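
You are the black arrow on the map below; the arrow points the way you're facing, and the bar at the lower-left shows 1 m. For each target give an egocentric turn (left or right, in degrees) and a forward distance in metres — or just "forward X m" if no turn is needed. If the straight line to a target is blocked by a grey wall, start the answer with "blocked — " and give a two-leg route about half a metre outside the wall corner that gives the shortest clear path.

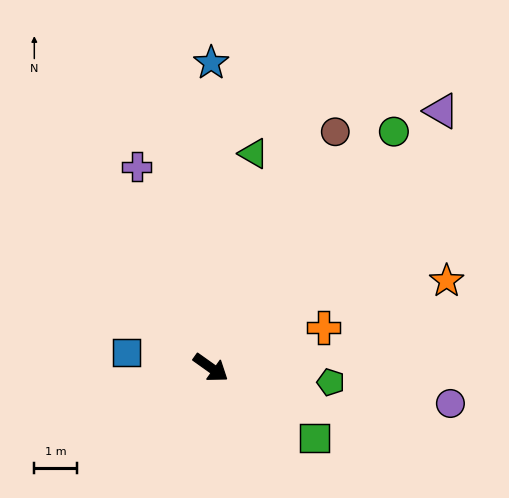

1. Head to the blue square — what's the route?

turn right 155°, forward 2.0 m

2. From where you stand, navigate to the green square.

forward 3.0 m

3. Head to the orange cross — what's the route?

turn left 55°, forward 2.8 m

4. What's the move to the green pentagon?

turn left 28°, forward 2.9 m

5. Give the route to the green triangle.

turn left 114°, forward 5.2 m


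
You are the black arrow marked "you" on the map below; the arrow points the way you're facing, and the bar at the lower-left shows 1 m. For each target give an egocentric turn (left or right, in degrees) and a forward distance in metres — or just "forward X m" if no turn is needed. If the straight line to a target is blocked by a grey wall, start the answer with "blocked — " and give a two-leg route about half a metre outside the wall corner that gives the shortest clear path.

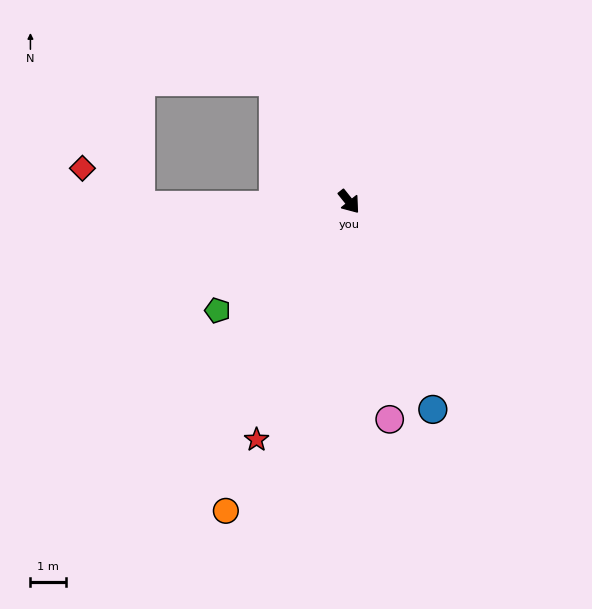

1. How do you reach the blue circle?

turn right 17°, forward 6.3 m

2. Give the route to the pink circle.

turn right 28°, forward 6.2 m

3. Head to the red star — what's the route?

turn right 60°, forward 7.2 m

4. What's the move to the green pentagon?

turn right 89°, forward 4.8 m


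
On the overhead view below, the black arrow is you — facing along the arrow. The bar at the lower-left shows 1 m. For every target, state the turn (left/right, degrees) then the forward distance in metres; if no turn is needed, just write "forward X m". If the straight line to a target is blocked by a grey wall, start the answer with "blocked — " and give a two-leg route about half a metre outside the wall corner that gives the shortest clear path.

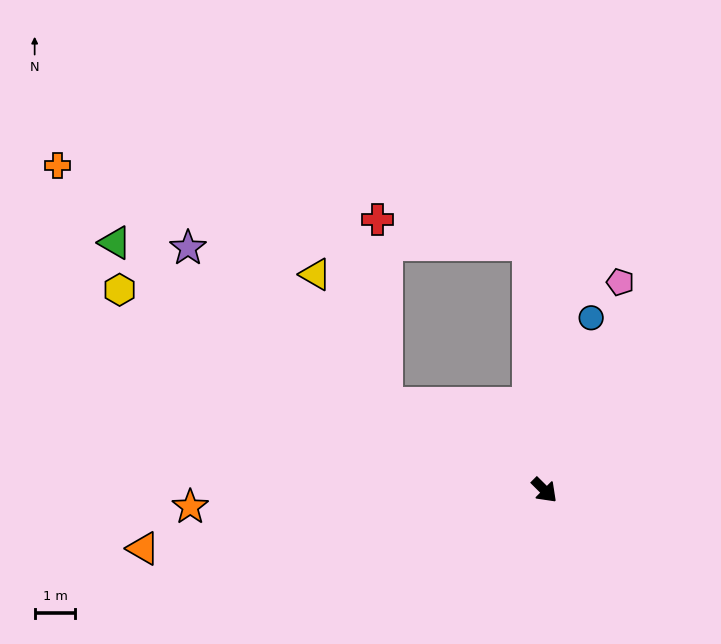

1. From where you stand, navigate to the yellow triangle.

blocked — turn right 164°, forward 4.4 m, then turn right 33°, forward 3.7 m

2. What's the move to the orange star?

turn right 132°, forward 8.7 m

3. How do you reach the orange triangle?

turn right 127°, forward 10.0 m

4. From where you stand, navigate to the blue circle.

turn left 120°, forward 4.4 m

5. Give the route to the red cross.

blocked — turn right 164°, forward 4.4 m, then turn right 58°, forward 4.6 m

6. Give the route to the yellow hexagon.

turn right 160°, forward 11.6 m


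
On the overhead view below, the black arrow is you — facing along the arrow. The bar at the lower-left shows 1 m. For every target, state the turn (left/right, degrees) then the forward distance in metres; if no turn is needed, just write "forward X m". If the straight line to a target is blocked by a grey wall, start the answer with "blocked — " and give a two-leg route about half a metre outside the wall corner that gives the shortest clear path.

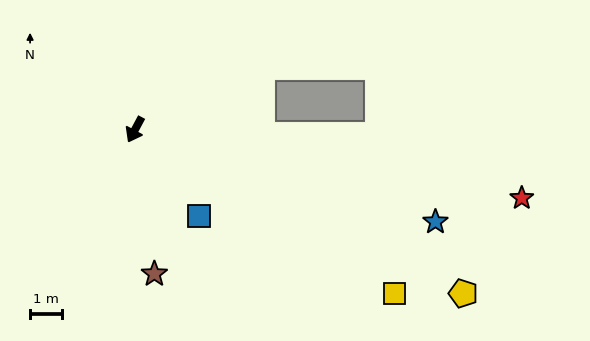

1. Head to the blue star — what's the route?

turn left 101°, forward 9.7 m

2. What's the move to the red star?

turn left 108°, forward 12.2 m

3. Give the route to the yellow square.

turn left 86°, forward 9.5 m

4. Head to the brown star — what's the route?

turn left 36°, forward 4.5 m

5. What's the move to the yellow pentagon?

turn left 92°, forward 11.4 m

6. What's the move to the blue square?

turn left 65°, forward 3.4 m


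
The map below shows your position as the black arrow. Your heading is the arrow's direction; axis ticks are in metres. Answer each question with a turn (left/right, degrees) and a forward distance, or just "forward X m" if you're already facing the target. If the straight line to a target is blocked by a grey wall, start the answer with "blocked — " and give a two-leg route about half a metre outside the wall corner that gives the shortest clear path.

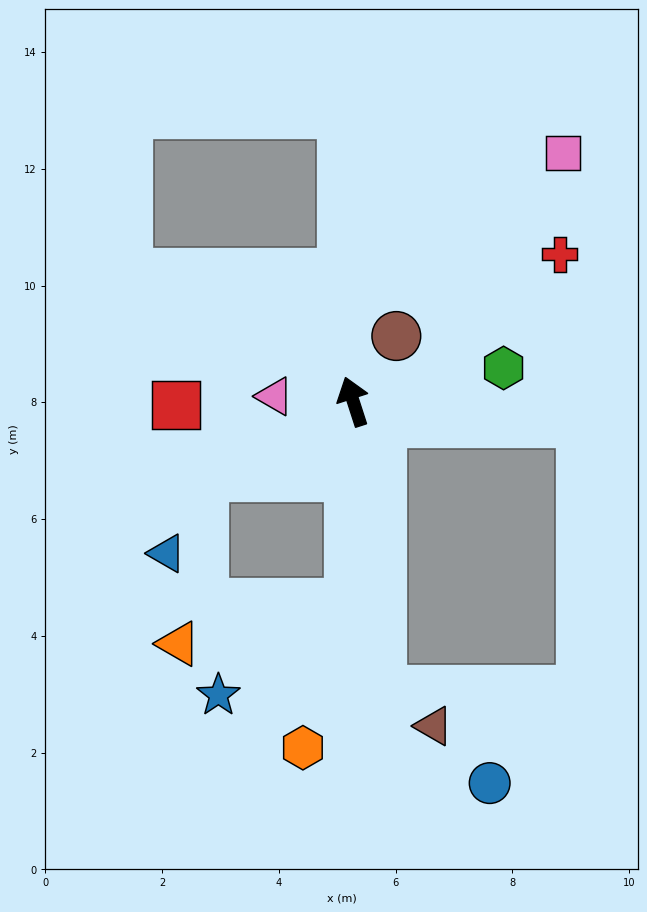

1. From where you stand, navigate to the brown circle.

turn right 51°, forward 1.3 m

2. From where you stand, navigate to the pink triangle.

turn left 68°, forward 1.4 m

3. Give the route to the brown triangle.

blocked — turn left 168°, forward 5.0 m, then turn left 49°, forward 1.1 m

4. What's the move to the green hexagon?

turn right 95°, forward 2.6 m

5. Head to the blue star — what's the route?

blocked — turn left 161°, forward 3.4 m, then turn right 54°, forward 2.7 m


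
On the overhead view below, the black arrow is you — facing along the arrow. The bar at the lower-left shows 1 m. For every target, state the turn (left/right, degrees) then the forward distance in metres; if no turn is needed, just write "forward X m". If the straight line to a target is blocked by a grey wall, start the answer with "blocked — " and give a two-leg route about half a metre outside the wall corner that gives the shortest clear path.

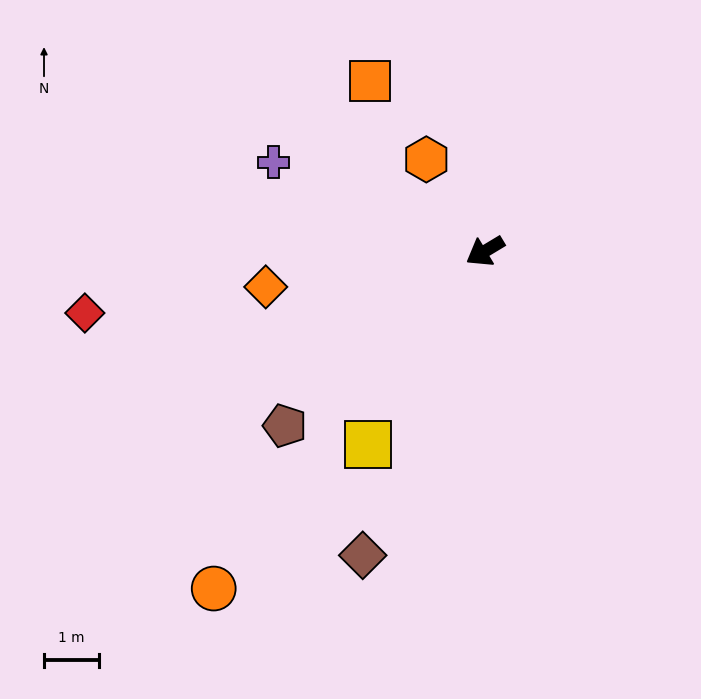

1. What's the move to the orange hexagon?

turn right 88°, forward 2.0 m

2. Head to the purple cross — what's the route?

turn right 54°, forward 4.2 m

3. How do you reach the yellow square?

turn left 28°, forward 4.1 m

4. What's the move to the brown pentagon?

turn left 10°, forward 4.8 m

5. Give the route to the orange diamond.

turn right 22°, forward 4.0 m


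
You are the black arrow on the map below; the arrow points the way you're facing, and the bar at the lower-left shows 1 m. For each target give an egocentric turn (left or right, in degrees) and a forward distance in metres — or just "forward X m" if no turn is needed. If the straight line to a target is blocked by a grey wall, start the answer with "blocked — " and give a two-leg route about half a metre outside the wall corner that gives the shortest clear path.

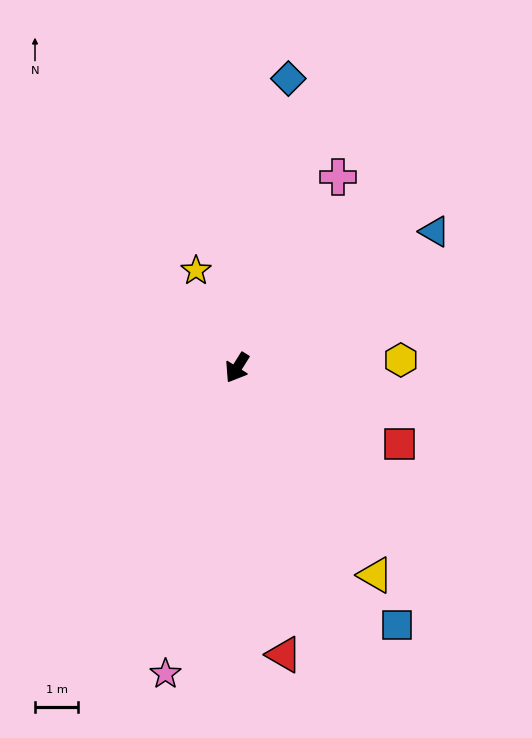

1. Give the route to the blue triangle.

turn left 157°, forward 5.6 m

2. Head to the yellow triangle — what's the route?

turn left 66°, forward 5.8 m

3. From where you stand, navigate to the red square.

turn left 97°, forward 4.2 m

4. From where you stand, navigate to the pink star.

turn left 19°, forward 7.3 m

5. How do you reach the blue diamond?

turn right 158°, forward 6.8 m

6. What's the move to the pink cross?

turn right 176°, forward 5.0 m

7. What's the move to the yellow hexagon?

turn left 125°, forward 3.8 m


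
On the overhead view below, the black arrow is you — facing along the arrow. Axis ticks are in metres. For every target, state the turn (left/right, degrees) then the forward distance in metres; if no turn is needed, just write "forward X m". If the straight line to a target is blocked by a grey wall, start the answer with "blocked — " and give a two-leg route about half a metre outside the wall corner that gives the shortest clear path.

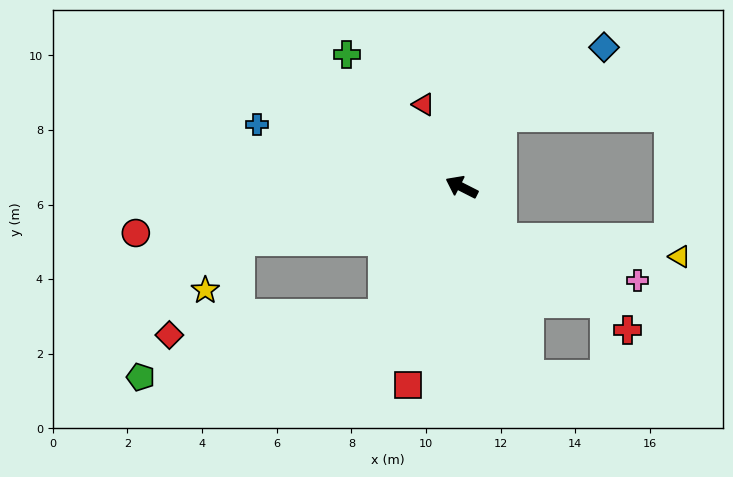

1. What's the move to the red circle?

turn left 35°, forward 8.8 m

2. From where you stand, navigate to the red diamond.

blocked — turn left 86°, forward 4.0 m, then turn right 54°, forward 5.8 m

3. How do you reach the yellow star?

blocked — turn left 40°, forward 6.1 m, then turn left 43°, forward 1.6 m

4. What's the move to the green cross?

turn right 22°, forward 4.7 m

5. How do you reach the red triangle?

turn right 38°, forward 2.4 m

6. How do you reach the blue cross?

turn left 10°, forward 5.7 m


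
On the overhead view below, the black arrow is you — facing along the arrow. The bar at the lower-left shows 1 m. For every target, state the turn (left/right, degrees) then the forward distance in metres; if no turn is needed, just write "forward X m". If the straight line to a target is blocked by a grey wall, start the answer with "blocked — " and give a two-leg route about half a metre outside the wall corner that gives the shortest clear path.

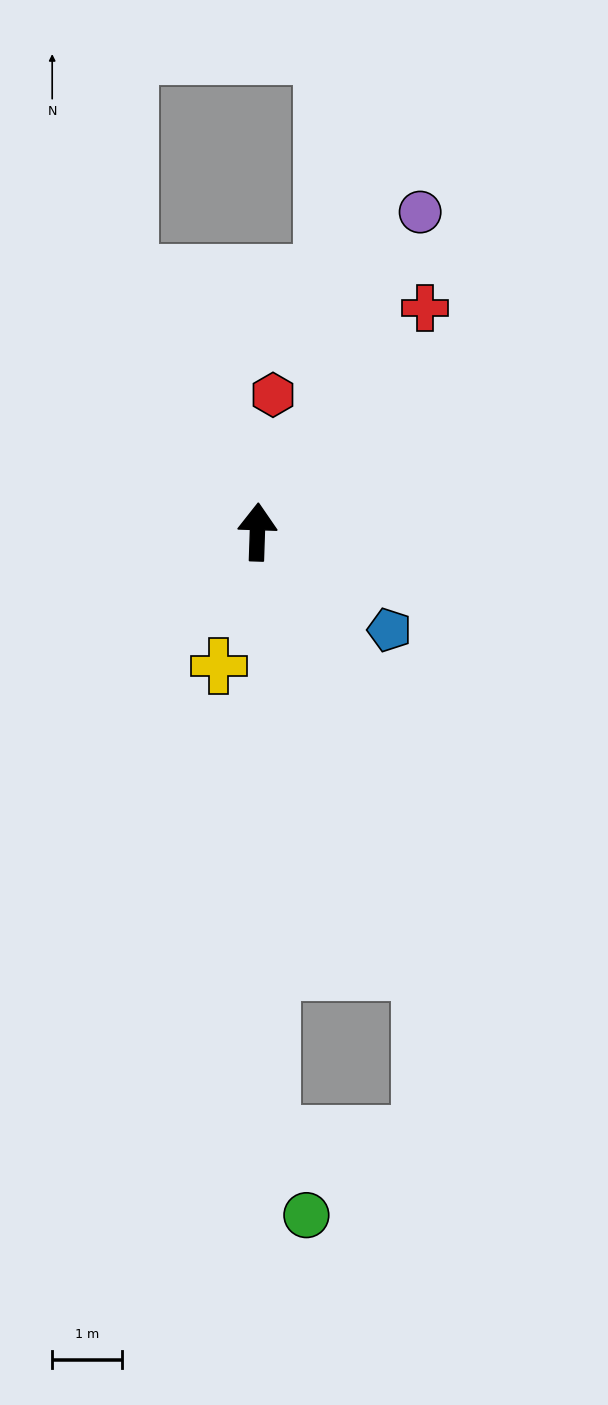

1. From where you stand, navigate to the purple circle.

turn right 25°, forward 5.1 m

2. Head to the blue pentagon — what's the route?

turn right 125°, forward 2.3 m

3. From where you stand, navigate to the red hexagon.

turn right 5°, forward 2.0 m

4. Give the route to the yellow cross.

turn left 166°, forward 2.0 m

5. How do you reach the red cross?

turn right 35°, forward 4.0 m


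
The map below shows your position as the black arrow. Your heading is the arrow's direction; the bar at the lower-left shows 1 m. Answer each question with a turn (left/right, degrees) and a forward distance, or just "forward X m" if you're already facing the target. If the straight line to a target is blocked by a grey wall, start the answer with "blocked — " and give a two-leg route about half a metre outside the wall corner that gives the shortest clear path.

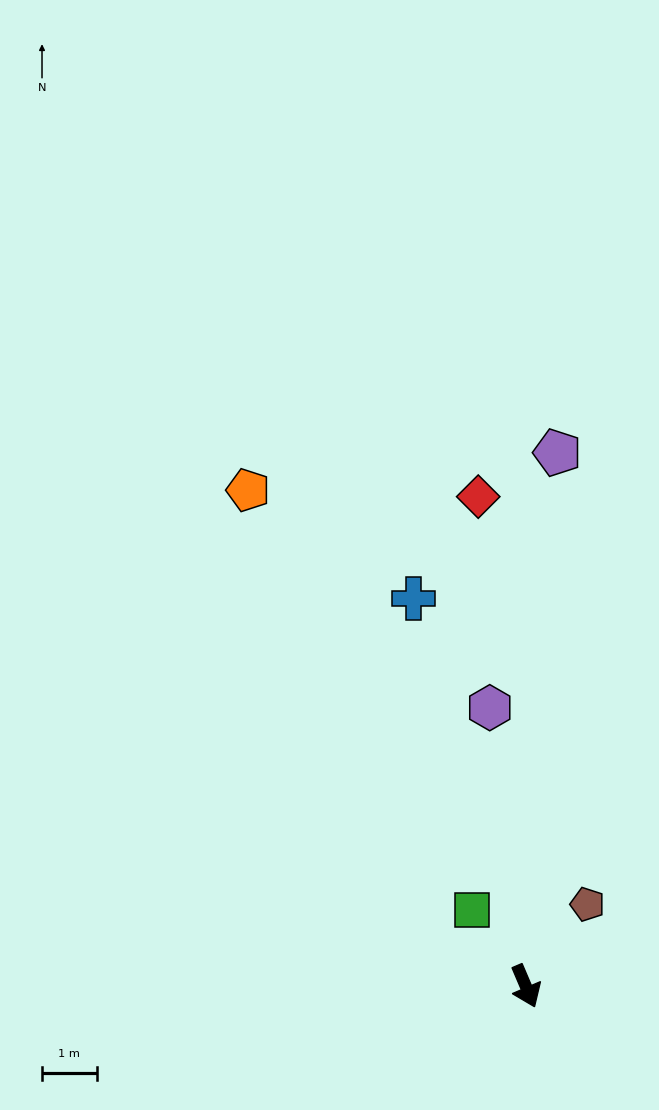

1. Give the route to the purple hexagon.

turn left 164°, forward 5.1 m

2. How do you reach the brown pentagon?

turn left 120°, forward 1.9 m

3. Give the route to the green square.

turn right 168°, forward 1.7 m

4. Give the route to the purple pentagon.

turn left 154°, forward 9.8 m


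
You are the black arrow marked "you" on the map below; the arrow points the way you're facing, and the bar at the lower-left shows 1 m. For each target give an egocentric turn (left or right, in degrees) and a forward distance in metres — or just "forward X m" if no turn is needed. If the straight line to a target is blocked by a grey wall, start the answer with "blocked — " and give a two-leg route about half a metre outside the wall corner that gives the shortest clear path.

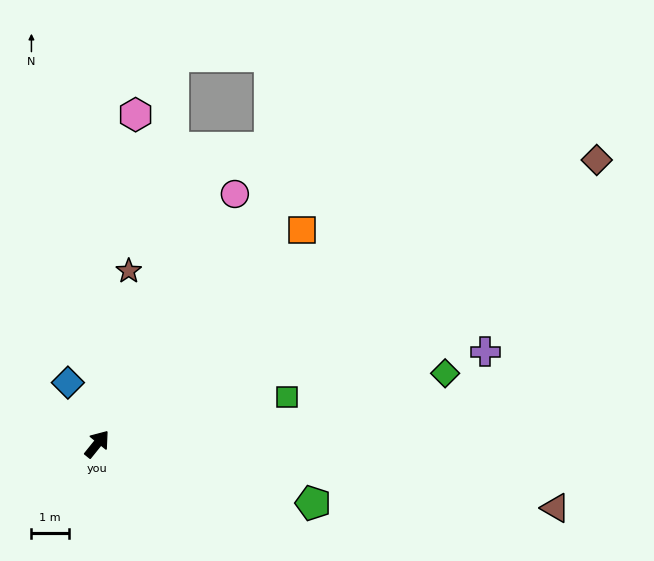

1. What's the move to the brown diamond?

turn right 22°, forward 15.4 m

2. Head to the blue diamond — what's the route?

turn left 64°, forward 1.8 m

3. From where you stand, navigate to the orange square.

turn right 5°, forward 7.9 m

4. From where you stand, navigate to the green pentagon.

turn right 66°, forward 6.0 m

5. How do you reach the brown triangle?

turn right 59°, forward 12.4 m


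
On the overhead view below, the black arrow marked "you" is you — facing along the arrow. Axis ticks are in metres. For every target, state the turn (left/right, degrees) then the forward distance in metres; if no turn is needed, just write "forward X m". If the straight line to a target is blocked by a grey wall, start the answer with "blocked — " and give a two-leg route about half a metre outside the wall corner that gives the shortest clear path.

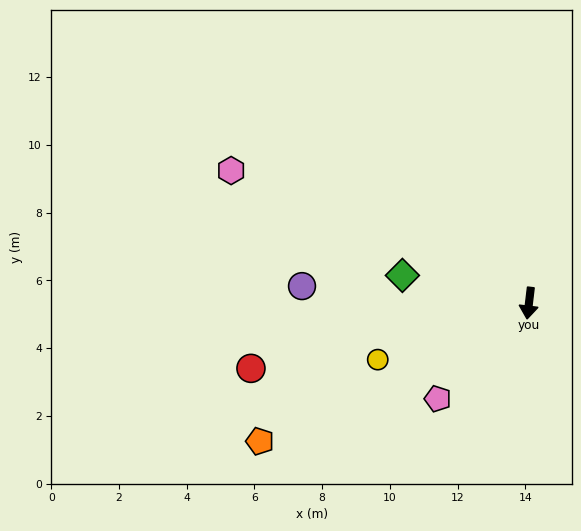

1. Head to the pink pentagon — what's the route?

turn right 37°, forward 3.9 m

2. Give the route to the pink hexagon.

turn right 107°, forward 9.6 m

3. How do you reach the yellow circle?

turn right 63°, forward 4.8 m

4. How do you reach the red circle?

turn right 70°, forward 8.4 m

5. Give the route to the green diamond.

turn right 96°, forward 3.8 m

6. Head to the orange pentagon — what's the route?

turn right 56°, forward 8.9 m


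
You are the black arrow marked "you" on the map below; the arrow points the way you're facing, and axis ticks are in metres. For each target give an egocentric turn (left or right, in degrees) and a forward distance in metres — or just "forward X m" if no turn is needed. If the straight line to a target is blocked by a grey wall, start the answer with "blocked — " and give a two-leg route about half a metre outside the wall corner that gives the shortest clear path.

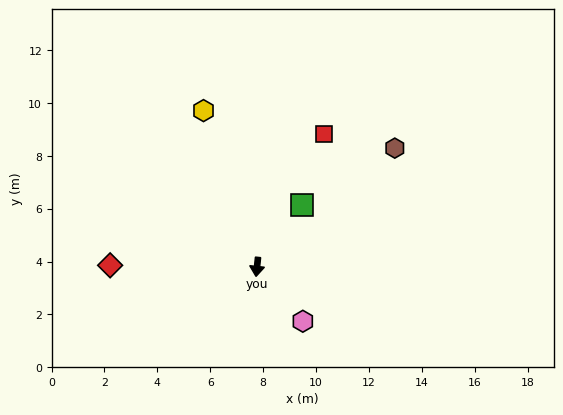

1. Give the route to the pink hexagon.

turn left 46°, forward 2.7 m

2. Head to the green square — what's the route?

turn left 150°, forward 2.9 m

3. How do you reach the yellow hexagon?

turn right 155°, forward 6.2 m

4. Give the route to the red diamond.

turn right 85°, forward 5.6 m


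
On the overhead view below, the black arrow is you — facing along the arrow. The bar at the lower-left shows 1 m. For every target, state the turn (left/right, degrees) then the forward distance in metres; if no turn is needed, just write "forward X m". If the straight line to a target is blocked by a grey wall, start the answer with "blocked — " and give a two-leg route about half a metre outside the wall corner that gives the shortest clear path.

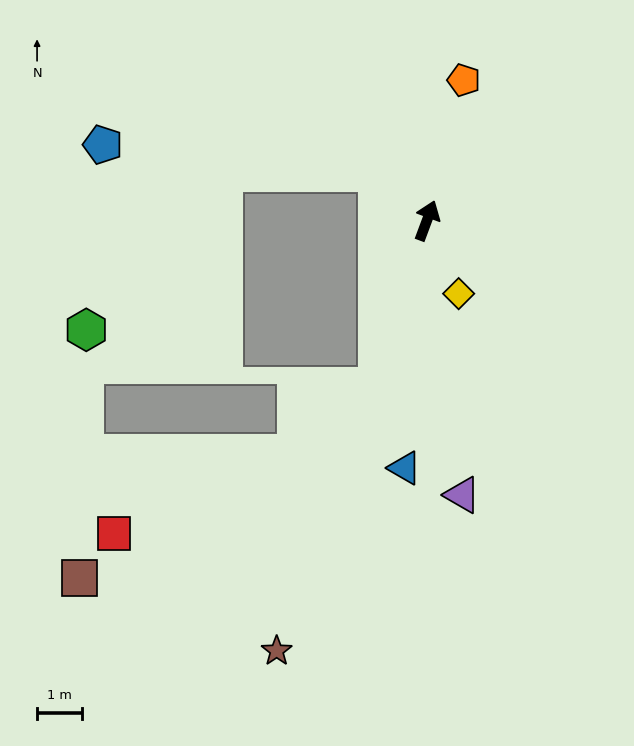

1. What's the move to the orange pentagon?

turn left 6°, forward 3.2 m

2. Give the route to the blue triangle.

turn right 165°, forward 5.6 m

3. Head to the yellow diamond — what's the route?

turn right 136°, forward 1.8 m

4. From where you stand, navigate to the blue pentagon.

blocked — turn left 67°, forward 1.5 m, then turn left 38°, forward 6.2 m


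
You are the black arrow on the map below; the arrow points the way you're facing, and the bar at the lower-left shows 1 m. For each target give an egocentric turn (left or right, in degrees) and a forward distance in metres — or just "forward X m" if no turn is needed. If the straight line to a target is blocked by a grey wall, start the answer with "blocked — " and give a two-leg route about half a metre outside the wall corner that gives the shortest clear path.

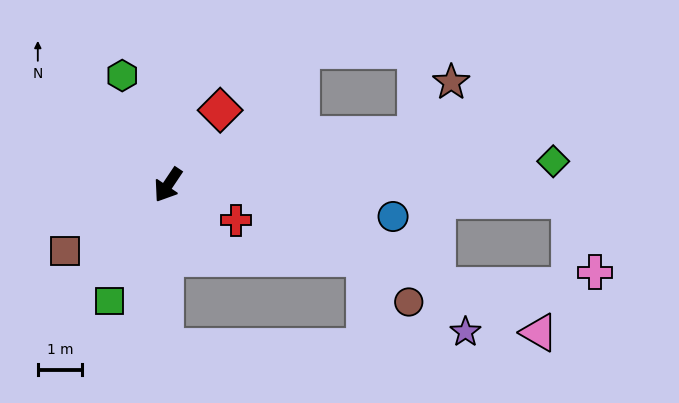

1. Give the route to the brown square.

turn right 23°, forward 2.7 m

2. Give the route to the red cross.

turn left 96°, forward 1.7 m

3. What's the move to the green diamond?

turn left 127°, forward 8.6 m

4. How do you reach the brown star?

blocked — turn left 135°, forward 5.7 m, then turn left 45°, forward 1.4 m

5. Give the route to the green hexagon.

turn right 123°, forward 2.7 m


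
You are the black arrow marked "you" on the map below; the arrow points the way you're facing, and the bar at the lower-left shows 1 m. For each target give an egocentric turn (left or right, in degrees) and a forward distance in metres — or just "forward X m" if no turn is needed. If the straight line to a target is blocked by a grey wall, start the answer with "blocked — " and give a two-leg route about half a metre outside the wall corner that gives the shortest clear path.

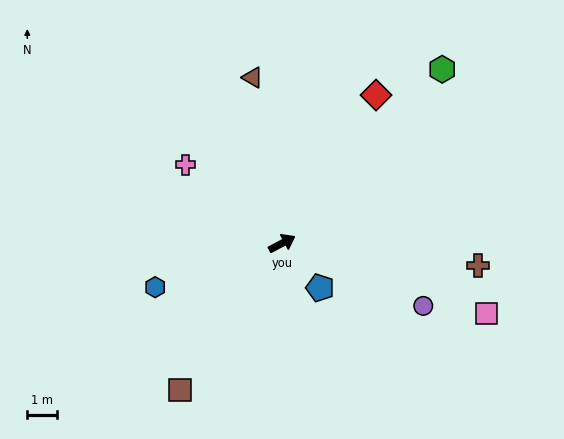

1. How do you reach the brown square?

turn right 153°, forward 5.9 m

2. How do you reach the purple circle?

turn right 52°, forward 5.1 m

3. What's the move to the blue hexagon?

turn left 171°, forward 4.5 m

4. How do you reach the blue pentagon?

turn right 78°, forward 1.9 m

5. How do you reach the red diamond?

turn left 30°, forward 5.8 m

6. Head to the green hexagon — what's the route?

turn left 19°, forward 7.8 m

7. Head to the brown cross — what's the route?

turn right 34°, forward 6.5 m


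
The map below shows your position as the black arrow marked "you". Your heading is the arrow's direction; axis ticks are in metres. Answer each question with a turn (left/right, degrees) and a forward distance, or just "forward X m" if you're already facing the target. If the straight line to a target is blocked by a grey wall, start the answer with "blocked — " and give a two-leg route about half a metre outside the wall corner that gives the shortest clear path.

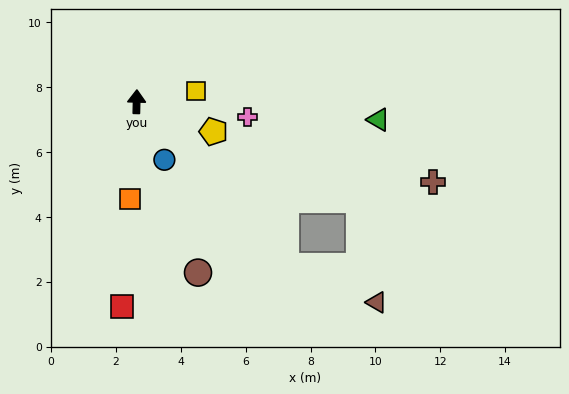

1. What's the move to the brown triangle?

blocked — turn right 137°, forward 6.9 m, then turn left 27°, forward 3.0 m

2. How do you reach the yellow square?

turn right 78°, forward 1.9 m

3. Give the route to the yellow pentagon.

turn right 110°, forward 2.5 m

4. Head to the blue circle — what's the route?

turn right 153°, forward 2.0 m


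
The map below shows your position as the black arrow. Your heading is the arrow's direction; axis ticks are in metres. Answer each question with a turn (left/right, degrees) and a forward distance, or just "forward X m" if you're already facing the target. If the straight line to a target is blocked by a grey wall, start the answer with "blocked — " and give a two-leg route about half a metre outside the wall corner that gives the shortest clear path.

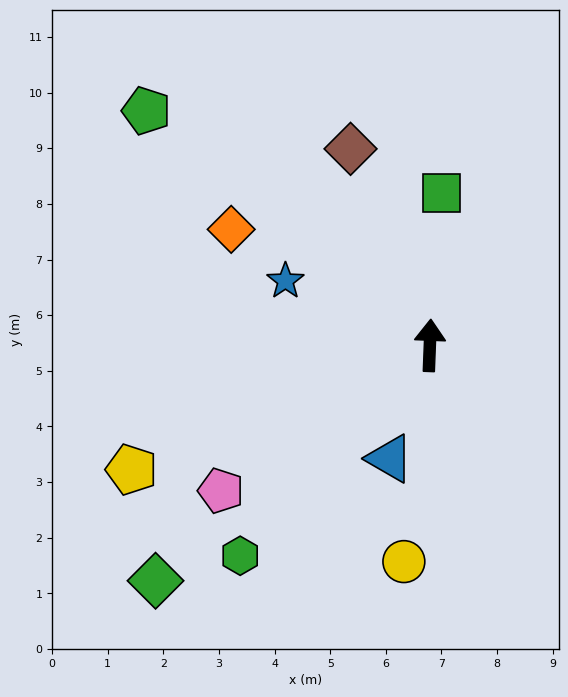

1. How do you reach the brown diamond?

turn left 24°, forward 3.8 m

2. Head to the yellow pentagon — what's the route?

turn left 115°, forward 5.8 m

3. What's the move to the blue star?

turn left 68°, forward 2.8 m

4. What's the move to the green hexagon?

turn left 140°, forward 5.1 m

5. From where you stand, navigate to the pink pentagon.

turn left 127°, forward 4.6 m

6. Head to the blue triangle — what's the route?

turn left 163°, forward 2.2 m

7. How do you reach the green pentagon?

turn left 53°, forward 6.6 m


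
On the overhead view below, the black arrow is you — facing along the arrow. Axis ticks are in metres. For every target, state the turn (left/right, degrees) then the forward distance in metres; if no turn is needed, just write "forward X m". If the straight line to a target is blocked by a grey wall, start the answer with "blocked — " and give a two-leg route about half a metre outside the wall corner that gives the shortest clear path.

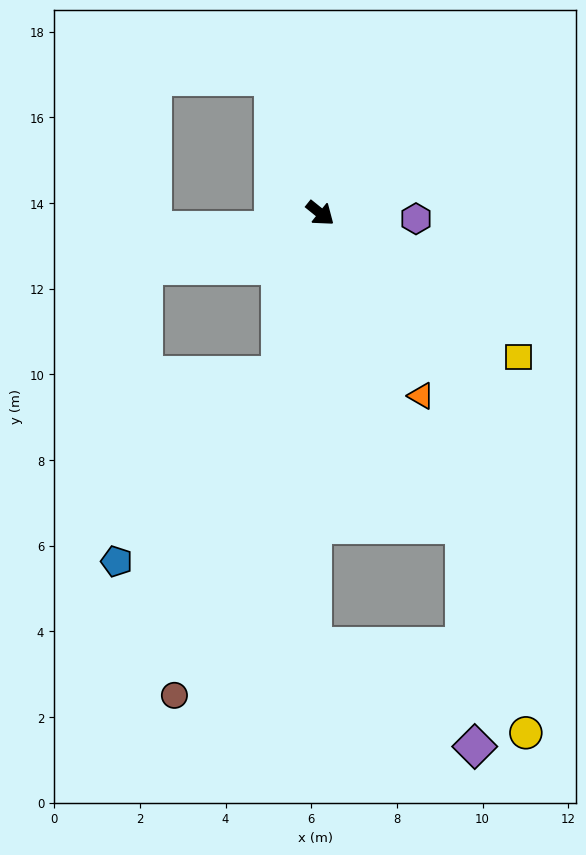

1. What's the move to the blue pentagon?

blocked — turn right 65°, forward 3.9 m, then turn right 27°, forward 5.8 m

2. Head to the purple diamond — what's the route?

blocked — turn right 52°, forward 10.1 m, then turn left 59°, forward 4.5 m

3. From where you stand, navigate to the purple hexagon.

turn left 36°, forward 2.2 m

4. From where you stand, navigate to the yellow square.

turn left 3°, forward 5.7 m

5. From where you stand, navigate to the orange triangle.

turn right 22°, forward 4.9 m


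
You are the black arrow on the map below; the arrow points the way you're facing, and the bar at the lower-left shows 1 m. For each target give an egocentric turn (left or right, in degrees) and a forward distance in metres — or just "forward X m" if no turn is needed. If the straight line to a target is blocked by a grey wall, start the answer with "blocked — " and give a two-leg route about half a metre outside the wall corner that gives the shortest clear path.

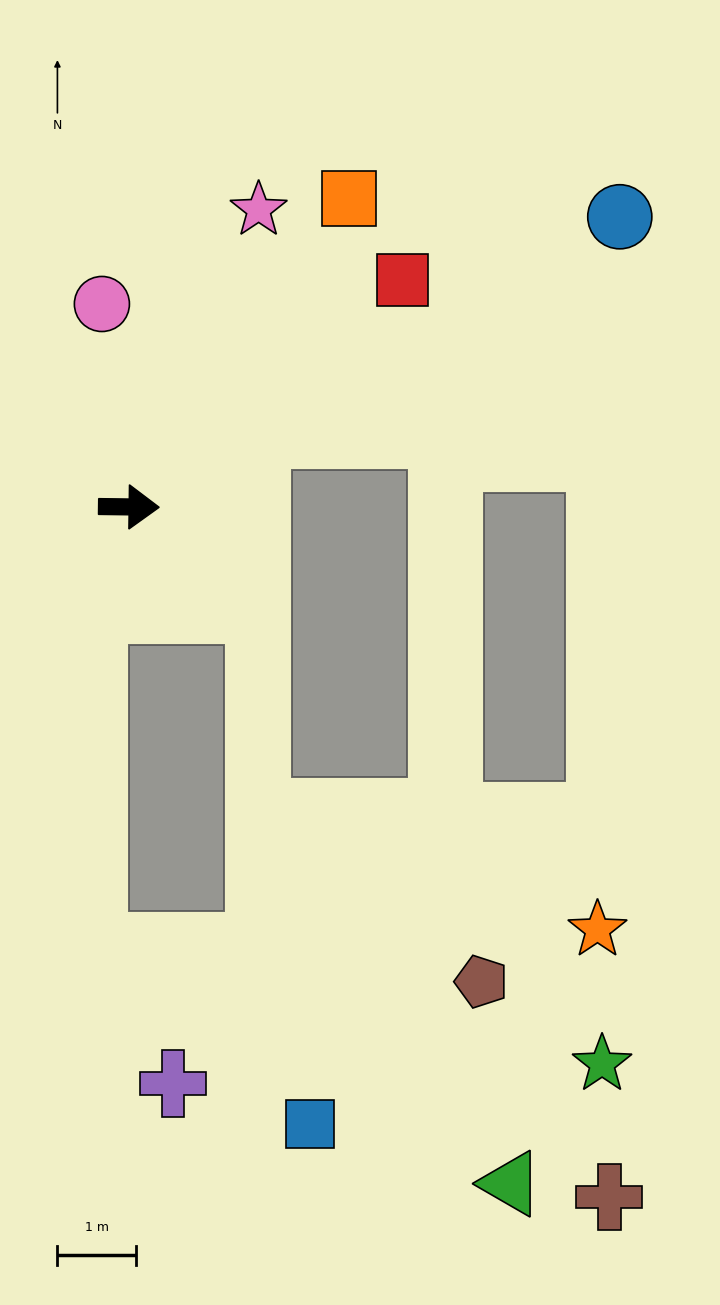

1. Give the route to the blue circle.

turn left 31°, forward 7.2 m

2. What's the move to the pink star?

turn left 67°, forward 4.1 m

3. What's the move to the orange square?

turn left 55°, forward 4.8 m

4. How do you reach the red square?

turn left 40°, forward 4.5 m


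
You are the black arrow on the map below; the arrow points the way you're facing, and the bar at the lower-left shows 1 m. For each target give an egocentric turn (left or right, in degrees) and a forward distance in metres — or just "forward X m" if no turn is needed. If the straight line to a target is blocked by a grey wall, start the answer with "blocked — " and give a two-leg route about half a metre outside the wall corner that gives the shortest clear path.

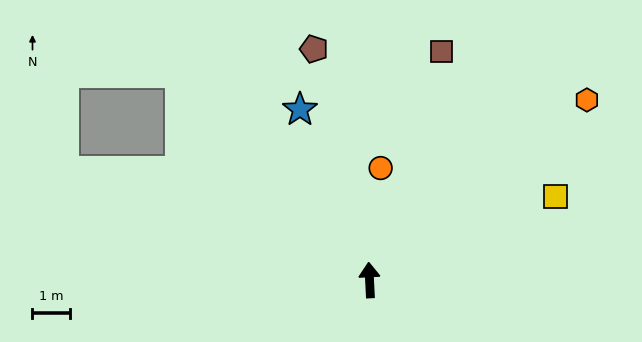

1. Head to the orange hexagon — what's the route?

turn right 53°, forward 7.6 m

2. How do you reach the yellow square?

turn right 69°, forward 5.5 m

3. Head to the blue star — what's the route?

turn left 19°, forward 5.0 m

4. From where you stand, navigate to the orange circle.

turn right 9°, forward 3.0 m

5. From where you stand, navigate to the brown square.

turn right 20°, forward 6.5 m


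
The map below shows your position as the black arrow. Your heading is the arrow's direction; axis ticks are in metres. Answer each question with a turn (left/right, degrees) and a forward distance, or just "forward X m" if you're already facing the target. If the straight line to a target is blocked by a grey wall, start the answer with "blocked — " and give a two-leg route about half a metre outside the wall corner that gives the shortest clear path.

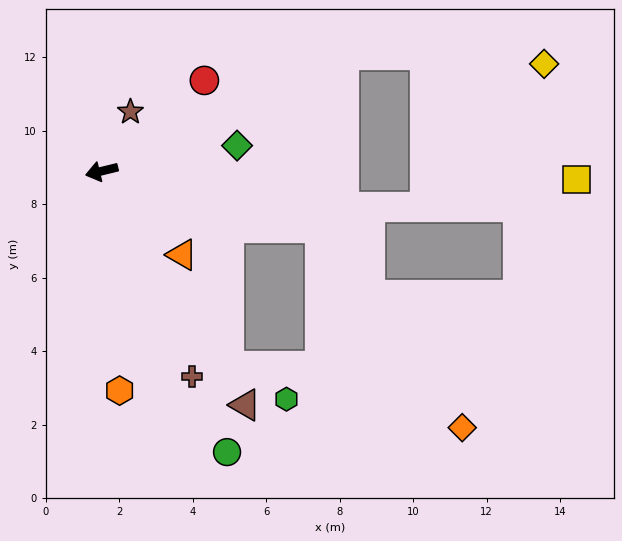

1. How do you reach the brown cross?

turn left 100°, forward 6.1 m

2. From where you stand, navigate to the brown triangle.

turn left 108°, forward 7.5 m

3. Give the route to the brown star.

turn right 130°, forward 1.8 m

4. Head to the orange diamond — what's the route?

blocked — turn left 152°, forward 6.2 m, then turn right 41°, forward 6.7 m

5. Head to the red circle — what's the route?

turn right 152°, forward 3.7 m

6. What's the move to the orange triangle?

turn left 120°, forward 3.2 m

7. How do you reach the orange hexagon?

turn left 81°, forward 6.0 m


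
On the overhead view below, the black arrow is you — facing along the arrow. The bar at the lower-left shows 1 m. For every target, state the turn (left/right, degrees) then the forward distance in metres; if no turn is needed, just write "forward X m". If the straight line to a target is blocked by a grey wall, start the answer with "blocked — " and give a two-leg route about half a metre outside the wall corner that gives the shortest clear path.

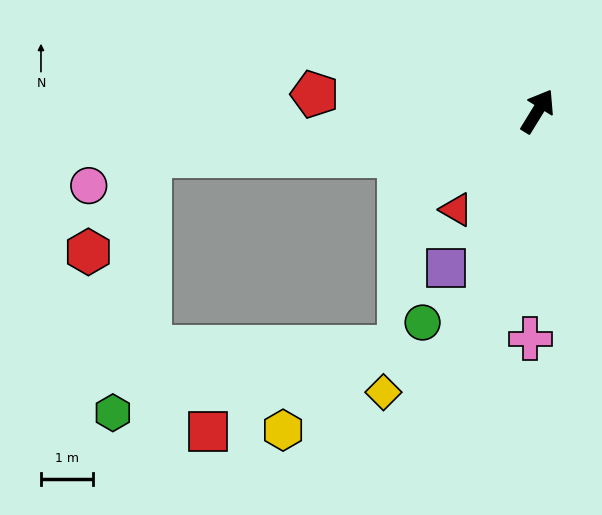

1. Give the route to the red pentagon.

turn left 117°, forward 4.3 m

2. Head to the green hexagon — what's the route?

blocked — turn left 128°, forward 7.6 m, then turn left 75°, forward 5.0 m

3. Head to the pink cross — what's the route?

turn right 150°, forward 4.4 m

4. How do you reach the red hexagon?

blocked — turn left 128°, forward 7.6 m, then turn left 51°, forward 2.2 m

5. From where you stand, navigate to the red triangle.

turn left 172°, forward 2.5 m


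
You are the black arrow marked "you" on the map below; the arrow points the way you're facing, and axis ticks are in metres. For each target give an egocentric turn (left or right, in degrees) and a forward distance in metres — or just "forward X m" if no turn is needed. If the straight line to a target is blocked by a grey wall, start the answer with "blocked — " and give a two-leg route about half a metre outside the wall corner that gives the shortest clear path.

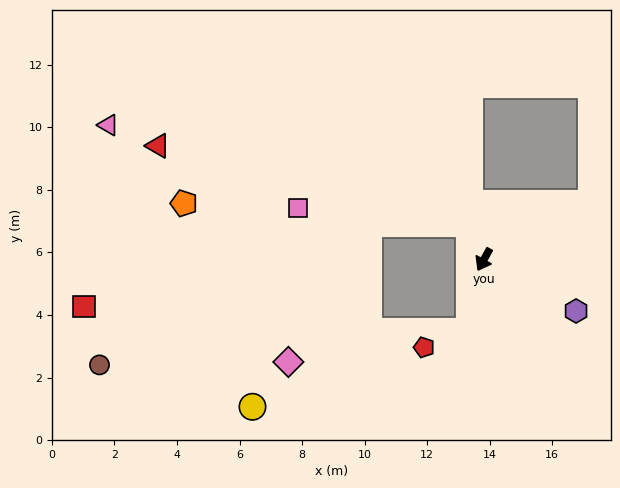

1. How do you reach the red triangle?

blocked — turn right 129°, forward 1.2 m, then turn left 54°, forward 10.3 m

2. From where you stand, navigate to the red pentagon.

blocked — turn left 17°, forward 2.3 m, then turn right 59°, forward 1.5 m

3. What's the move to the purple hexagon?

turn left 90°, forward 3.4 m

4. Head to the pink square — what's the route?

blocked — turn right 129°, forward 1.2 m, then turn left 63°, forward 5.5 m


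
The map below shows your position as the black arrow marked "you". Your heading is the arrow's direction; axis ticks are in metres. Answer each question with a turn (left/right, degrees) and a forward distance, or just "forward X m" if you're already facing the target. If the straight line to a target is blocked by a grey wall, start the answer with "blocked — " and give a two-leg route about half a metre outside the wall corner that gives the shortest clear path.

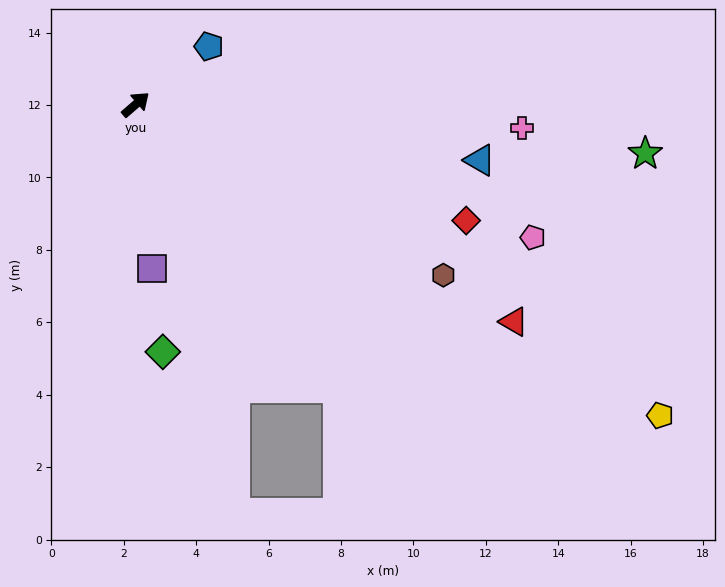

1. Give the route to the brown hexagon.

turn right 70°, forward 9.7 m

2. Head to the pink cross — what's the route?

turn right 44°, forward 10.7 m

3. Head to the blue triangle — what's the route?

turn right 50°, forward 9.6 m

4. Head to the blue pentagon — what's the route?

turn right 3°, forward 2.6 m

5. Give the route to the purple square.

turn right 125°, forward 4.6 m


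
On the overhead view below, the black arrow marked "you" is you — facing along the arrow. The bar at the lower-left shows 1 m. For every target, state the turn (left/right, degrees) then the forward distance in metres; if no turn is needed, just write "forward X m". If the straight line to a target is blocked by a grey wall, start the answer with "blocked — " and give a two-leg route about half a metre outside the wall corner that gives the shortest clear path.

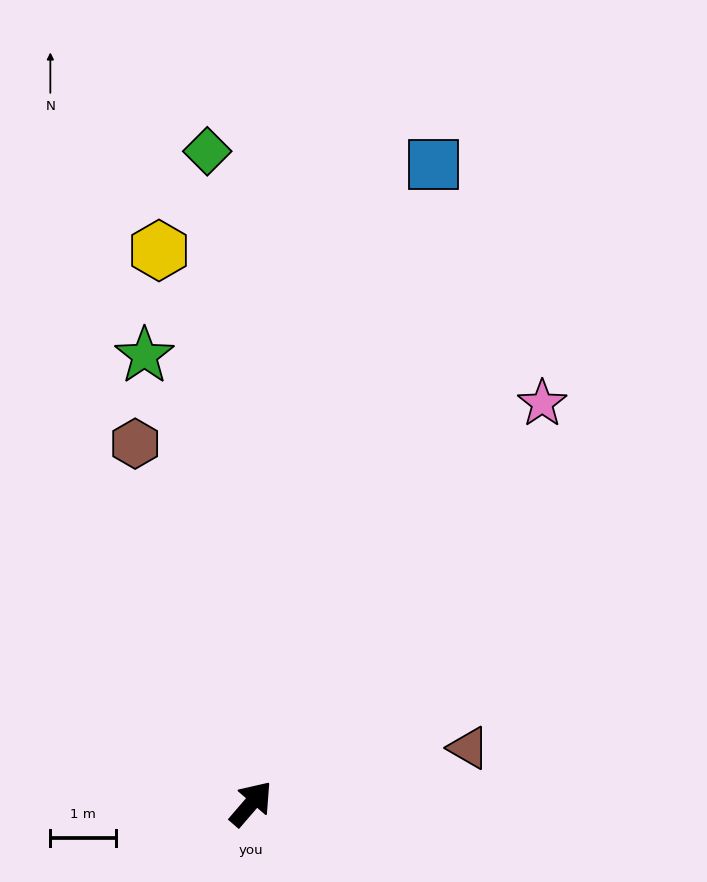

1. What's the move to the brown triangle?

turn right 35°, forward 3.4 m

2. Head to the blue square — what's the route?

turn left 25°, forward 10.1 m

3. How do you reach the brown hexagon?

turn left 59°, forward 5.7 m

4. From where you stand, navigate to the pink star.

turn left 5°, forward 7.5 m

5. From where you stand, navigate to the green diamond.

turn left 45°, forward 9.9 m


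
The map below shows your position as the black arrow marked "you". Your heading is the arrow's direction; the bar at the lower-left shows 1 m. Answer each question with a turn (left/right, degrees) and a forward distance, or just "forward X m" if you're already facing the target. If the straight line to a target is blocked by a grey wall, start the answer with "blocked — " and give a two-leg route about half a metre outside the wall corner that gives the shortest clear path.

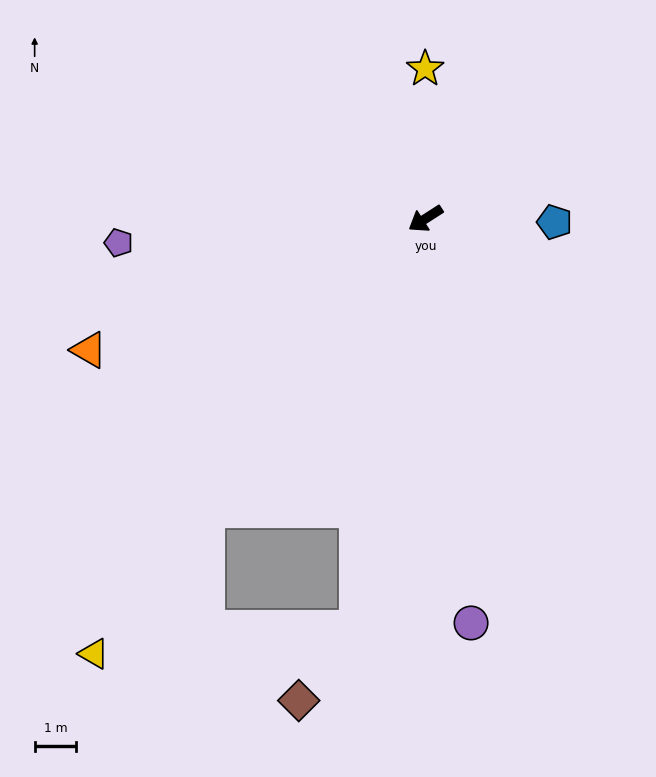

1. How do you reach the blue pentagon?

turn left 146°, forward 3.1 m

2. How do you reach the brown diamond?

blocked — turn left 48°, forward 10.0 m, then turn right 29°, forward 2.3 m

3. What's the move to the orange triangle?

turn right 11°, forward 8.7 m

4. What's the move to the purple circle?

turn left 64°, forward 9.8 m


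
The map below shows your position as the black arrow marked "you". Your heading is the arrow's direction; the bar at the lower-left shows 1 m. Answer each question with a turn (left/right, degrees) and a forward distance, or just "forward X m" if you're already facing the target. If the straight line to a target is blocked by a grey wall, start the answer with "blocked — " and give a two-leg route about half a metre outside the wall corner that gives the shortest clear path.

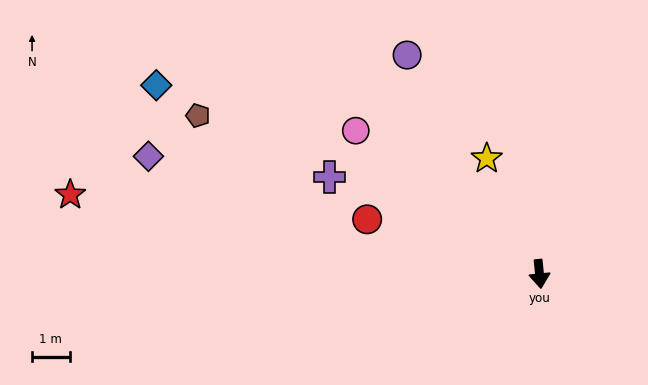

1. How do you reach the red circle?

turn right 113°, forward 4.8 m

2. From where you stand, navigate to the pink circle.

turn right 134°, forward 6.2 m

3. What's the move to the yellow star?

turn right 161°, forward 3.4 m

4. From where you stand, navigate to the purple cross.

turn right 121°, forward 6.1 m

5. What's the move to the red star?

turn right 105°, forward 12.6 m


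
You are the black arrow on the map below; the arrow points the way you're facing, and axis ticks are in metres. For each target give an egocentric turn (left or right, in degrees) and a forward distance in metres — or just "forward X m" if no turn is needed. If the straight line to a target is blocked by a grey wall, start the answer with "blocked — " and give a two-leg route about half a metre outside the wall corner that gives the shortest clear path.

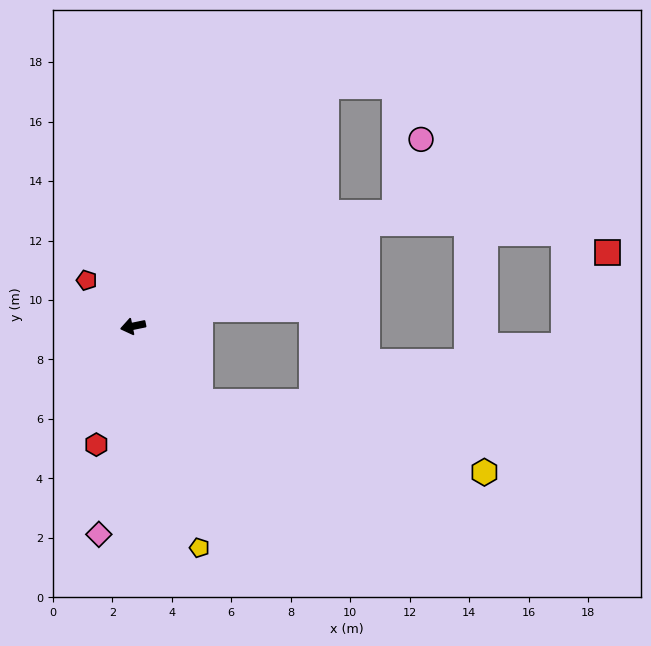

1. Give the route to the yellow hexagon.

blocked — turn left 121°, forward 3.4 m, then turn left 33°, forward 9.8 m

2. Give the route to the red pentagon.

turn right 56°, forward 2.2 m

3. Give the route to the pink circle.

blocked — turn right 168°, forward 9.6 m, then turn left 46°, forward 2.6 m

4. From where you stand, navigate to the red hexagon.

turn left 61°, forward 4.2 m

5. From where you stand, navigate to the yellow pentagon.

turn left 95°, forward 7.8 m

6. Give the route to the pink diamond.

turn left 69°, forward 7.1 m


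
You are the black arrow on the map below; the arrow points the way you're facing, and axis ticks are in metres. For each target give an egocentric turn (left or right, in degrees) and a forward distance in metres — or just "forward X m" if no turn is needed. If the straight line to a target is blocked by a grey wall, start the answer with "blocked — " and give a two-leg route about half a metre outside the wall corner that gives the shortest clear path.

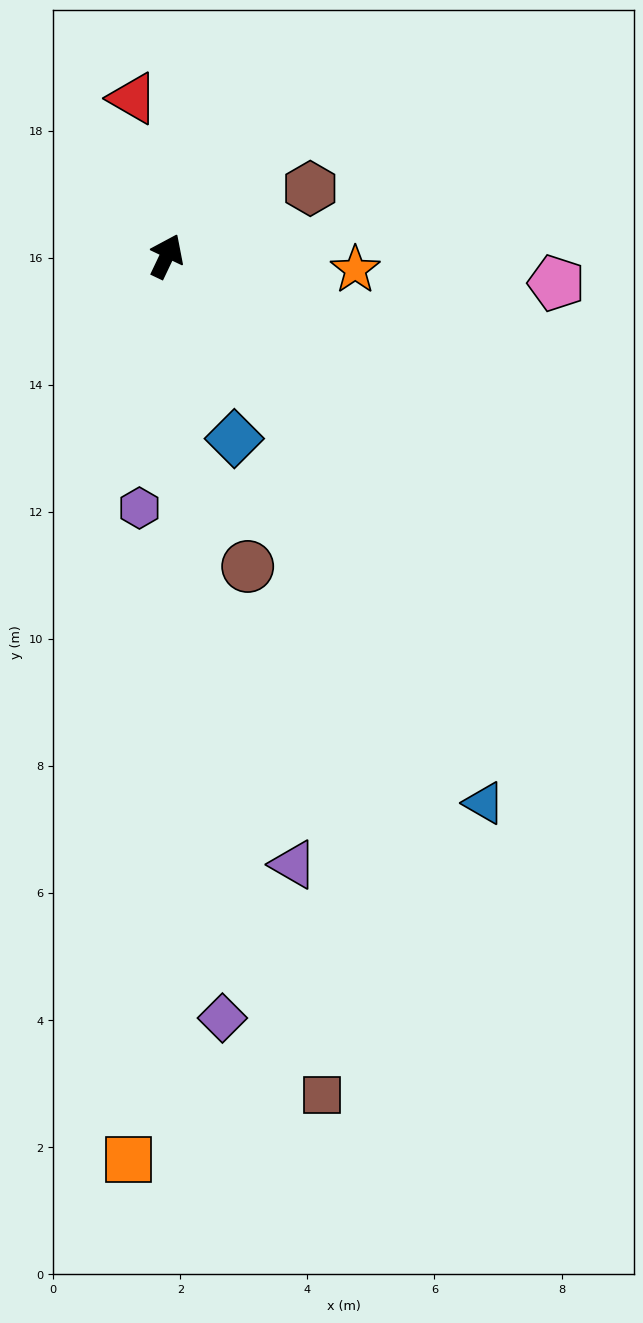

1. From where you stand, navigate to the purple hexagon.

turn right 161°, forward 4.0 m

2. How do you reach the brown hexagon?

turn right 39°, forward 2.5 m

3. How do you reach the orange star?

turn right 69°, forward 3.0 m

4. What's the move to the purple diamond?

turn right 150°, forward 12.0 m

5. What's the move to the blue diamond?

turn right 134°, forward 3.1 m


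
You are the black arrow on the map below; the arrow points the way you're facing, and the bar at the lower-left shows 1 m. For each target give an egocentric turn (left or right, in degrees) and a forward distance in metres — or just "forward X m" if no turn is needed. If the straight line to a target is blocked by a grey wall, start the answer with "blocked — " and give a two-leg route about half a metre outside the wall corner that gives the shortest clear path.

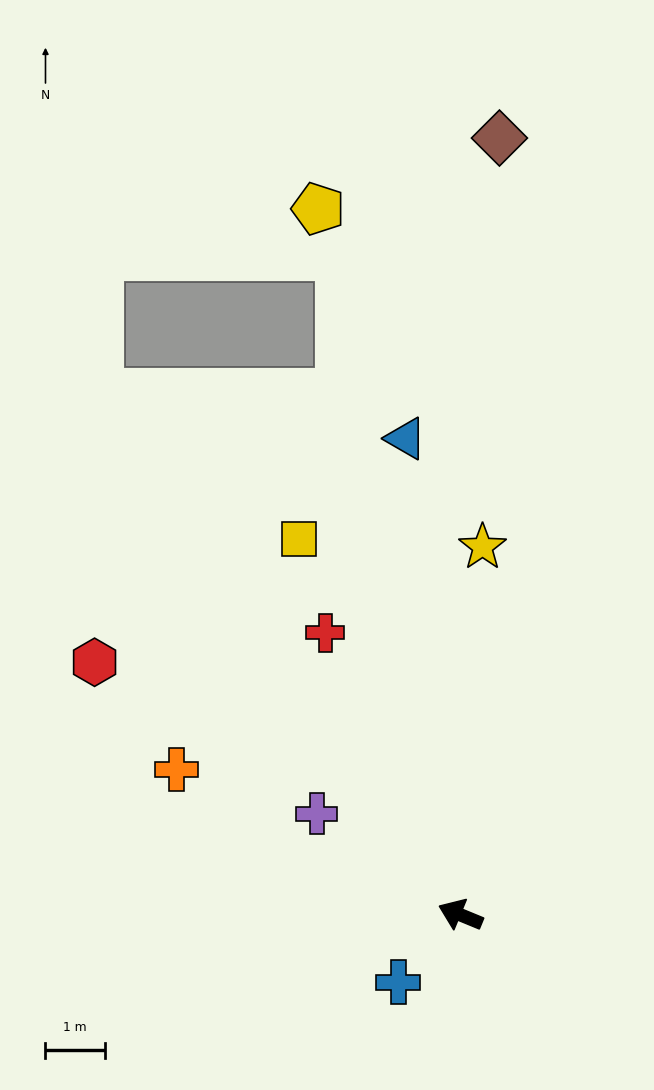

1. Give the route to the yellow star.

turn right 71°, forward 6.2 m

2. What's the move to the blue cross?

turn left 70°, forward 1.5 m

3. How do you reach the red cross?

turn right 42°, forward 5.3 m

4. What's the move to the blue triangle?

turn right 61°, forward 8.1 m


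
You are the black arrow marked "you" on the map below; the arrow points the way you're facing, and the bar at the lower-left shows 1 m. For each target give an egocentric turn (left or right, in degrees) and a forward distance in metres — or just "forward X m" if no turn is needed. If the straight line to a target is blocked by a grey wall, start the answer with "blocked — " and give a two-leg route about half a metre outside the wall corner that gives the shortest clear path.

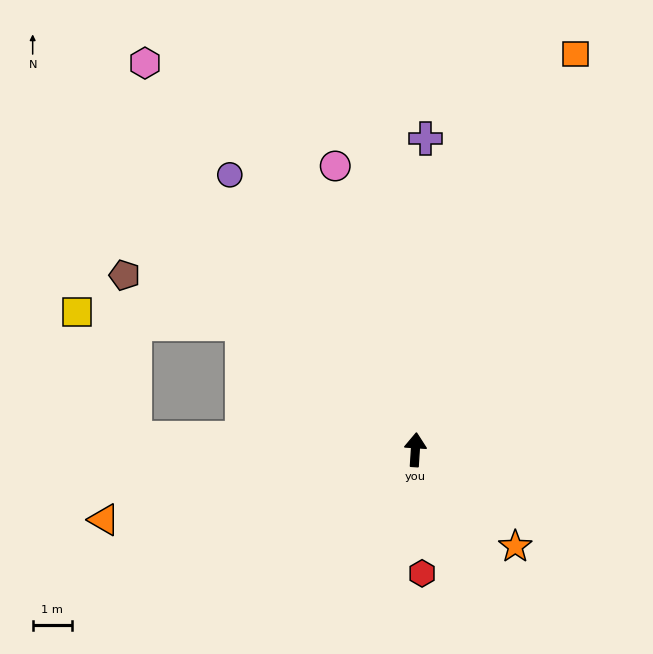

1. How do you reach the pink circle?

turn left 19°, forward 7.5 m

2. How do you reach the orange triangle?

turn left 106°, forward 8.1 m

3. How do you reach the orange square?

turn right 18°, forward 10.9 m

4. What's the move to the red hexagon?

turn right 173°, forward 3.1 m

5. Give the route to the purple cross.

forward 7.9 m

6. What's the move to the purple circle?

turn left 38°, forward 8.4 m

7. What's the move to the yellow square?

blocked — turn left 58°, forward 5.4 m, then turn left 32°, forward 4.2 m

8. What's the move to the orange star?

turn right 130°, forward 3.5 m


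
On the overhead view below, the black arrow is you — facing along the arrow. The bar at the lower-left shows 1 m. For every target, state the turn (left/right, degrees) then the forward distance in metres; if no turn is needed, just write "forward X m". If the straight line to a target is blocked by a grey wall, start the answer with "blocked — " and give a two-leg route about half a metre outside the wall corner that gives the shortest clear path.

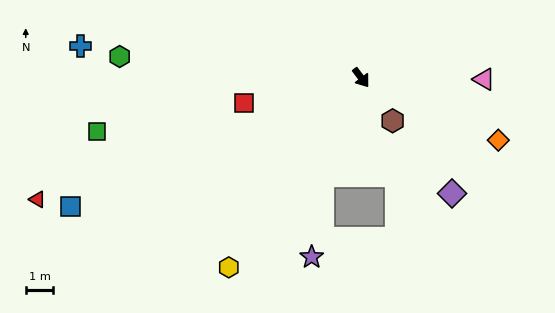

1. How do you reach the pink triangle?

turn left 52°, forward 4.4 m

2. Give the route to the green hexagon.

turn right 132°, forward 8.7 m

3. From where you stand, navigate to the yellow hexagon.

turn right 72°, forward 8.3 m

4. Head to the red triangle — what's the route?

turn right 106°, forward 12.5 m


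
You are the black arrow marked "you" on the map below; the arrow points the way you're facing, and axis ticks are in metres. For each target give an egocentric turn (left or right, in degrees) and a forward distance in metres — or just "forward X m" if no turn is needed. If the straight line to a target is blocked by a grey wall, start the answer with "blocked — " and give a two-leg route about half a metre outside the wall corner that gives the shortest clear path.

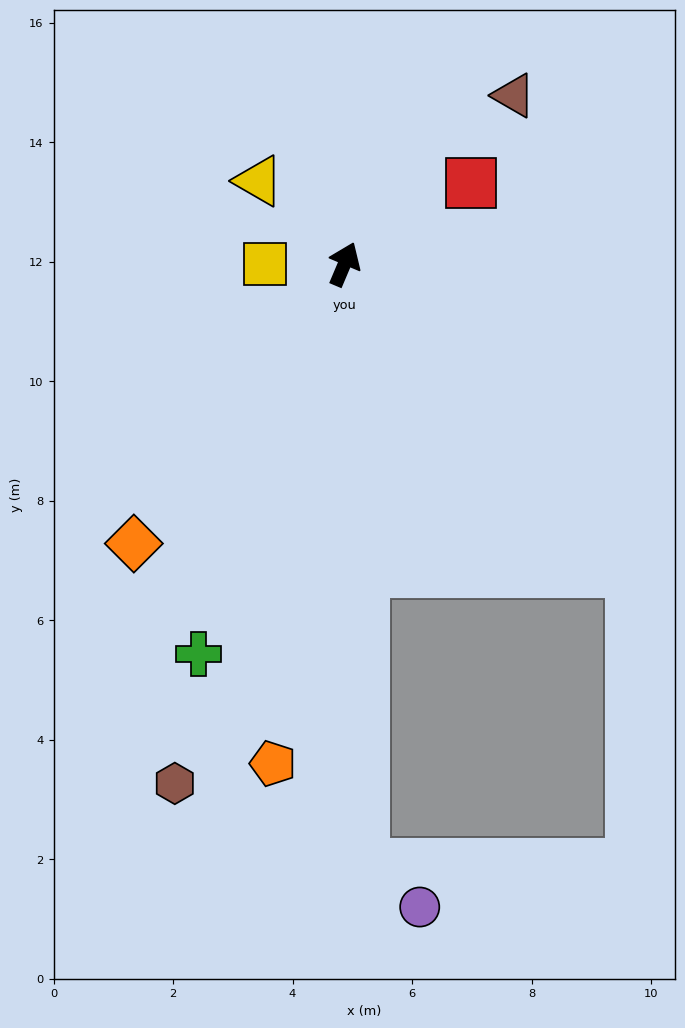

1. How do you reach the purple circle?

blocked — turn right 155°, forward 10.0 m, then turn left 50°, forward 1.2 m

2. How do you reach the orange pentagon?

turn right 165°, forward 8.4 m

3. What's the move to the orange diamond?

turn left 166°, forward 5.9 m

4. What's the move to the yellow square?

turn left 113°, forward 1.3 m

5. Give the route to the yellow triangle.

turn left 69°, forward 2.0 m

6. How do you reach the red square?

turn right 35°, forward 2.5 m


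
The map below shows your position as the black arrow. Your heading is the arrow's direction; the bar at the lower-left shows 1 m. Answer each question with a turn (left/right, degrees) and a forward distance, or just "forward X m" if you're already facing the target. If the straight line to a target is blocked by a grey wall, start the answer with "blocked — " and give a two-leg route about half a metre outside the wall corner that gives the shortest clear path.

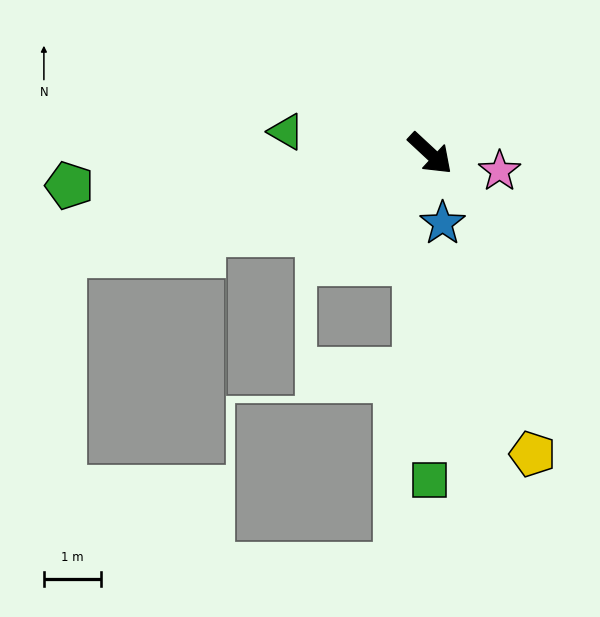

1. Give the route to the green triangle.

turn right 146°, forward 2.5 m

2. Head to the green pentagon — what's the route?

turn right 132°, forward 6.3 m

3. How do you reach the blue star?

turn right 37°, forward 1.2 m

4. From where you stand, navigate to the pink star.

turn left 29°, forward 1.2 m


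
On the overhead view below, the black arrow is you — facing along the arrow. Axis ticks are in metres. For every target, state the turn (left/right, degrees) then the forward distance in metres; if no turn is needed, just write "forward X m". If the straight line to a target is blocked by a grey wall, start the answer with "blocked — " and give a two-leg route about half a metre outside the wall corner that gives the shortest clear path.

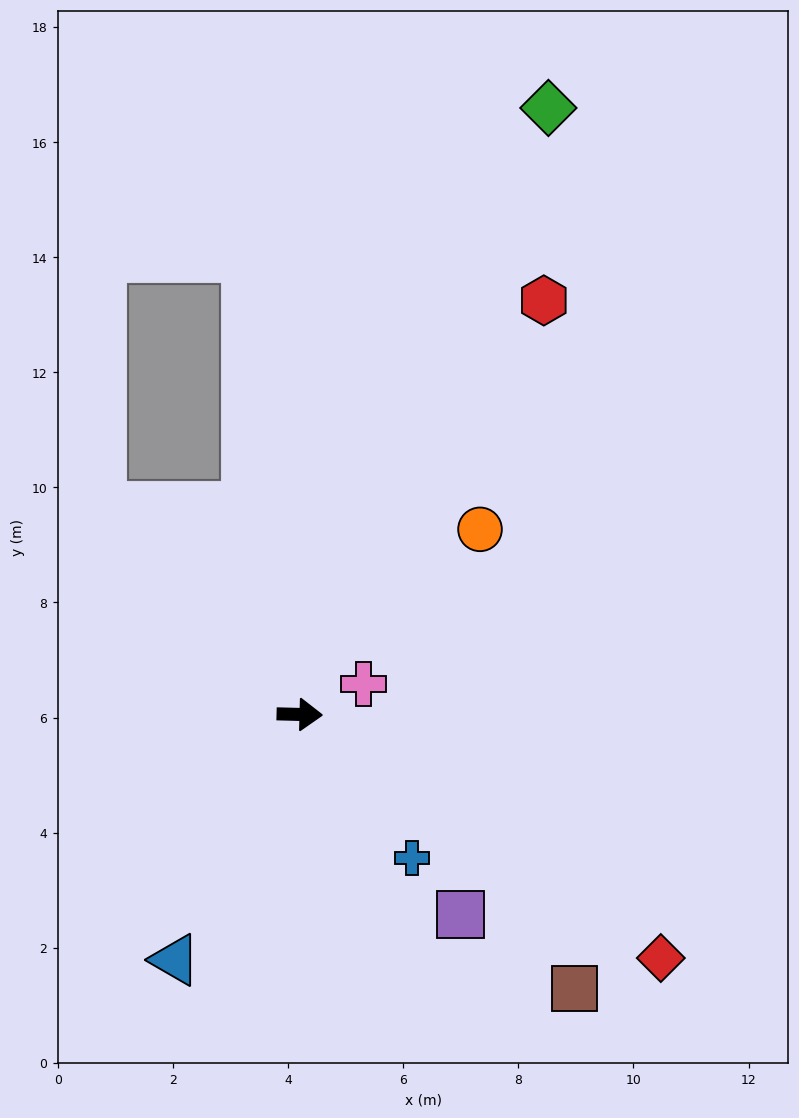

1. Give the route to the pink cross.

turn left 27°, forward 1.2 m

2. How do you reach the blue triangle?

turn right 115°, forward 4.8 m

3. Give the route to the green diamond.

turn left 69°, forward 11.4 m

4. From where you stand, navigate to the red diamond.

turn right 32°, forward 7.6 m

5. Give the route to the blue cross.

turn right 50°, forward 3.2 m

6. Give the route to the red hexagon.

turn left 61°, forward 8.4 m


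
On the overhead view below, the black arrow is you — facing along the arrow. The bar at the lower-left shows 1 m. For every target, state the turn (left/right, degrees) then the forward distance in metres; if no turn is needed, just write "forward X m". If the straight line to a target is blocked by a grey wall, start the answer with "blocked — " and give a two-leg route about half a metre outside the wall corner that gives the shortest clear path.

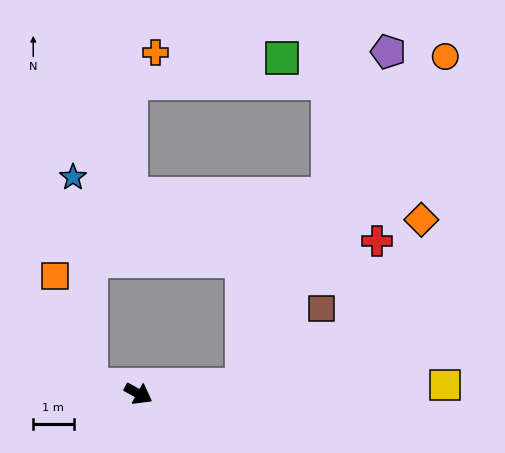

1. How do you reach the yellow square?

turn left 31°, forward 7.6 m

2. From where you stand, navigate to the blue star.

blocked — turn right 161°, forward 1.2 m, then turn right 75°, forward 5.2 m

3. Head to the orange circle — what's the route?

blocked — turn left 34°, forward 2.6 m, then turn left 53°, forward 9.6 m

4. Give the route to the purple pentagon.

blocked — turn left 34°, forward 2.6 m, then turn left 61°, forward 9.0 m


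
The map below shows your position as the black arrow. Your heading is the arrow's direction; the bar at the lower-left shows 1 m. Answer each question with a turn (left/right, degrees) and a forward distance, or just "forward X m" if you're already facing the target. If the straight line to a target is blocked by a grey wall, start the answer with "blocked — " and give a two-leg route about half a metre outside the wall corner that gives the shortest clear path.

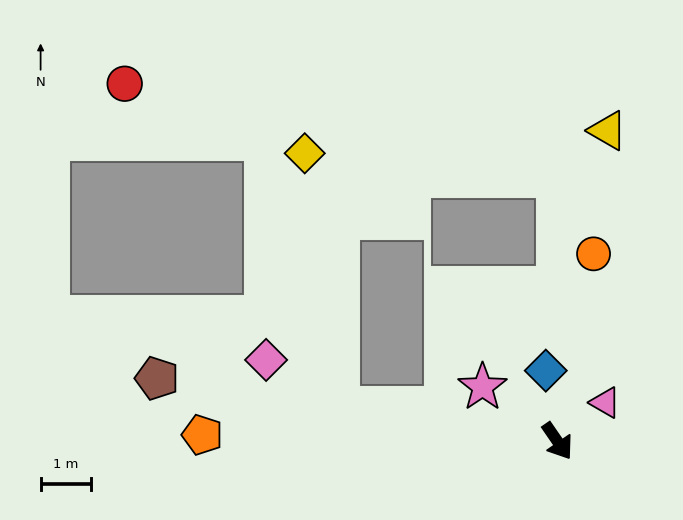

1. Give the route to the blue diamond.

turn left 155°, forward 1.4 m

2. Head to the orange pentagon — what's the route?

turn right 126°, forward 7.1 m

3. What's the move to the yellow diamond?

blocked — turn right 133°, forward 4.4 m, then turn right 74°, forward 5.1 m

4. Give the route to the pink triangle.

turn left 94°, forward 1.2 m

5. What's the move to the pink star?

turn right 160°, forward 1.8 m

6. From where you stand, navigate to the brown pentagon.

turn right 133°, forward 8.1 m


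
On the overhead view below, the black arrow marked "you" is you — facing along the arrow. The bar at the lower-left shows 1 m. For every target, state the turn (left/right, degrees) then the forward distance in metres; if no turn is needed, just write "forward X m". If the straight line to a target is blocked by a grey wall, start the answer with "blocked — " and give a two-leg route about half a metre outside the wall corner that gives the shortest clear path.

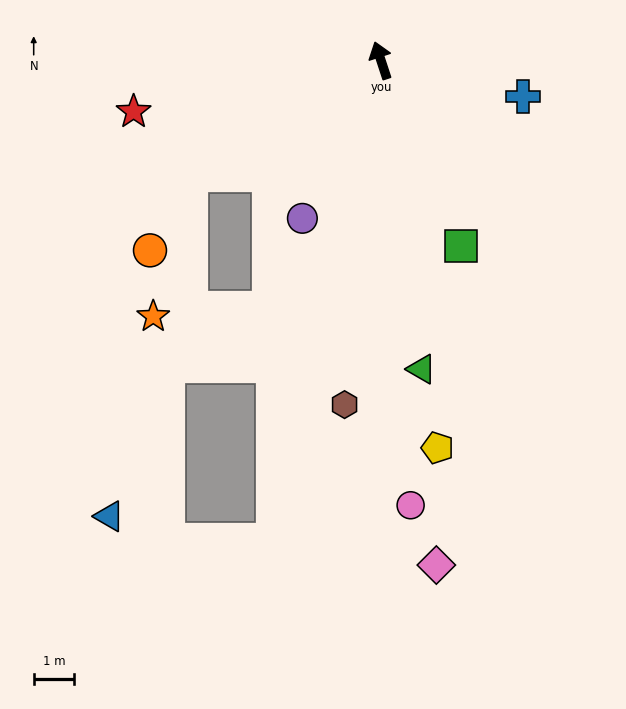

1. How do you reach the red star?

turn left 84°, forward 6.2 m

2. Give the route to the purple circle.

turn left 135°, forward 4.3 m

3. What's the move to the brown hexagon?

turn left 156°, forward 8.5 m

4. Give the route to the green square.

turn right 175°, forward 5.0 m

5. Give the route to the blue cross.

turn right 122°, forward 3.6 m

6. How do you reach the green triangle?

turn left 169°, forward 7.7 m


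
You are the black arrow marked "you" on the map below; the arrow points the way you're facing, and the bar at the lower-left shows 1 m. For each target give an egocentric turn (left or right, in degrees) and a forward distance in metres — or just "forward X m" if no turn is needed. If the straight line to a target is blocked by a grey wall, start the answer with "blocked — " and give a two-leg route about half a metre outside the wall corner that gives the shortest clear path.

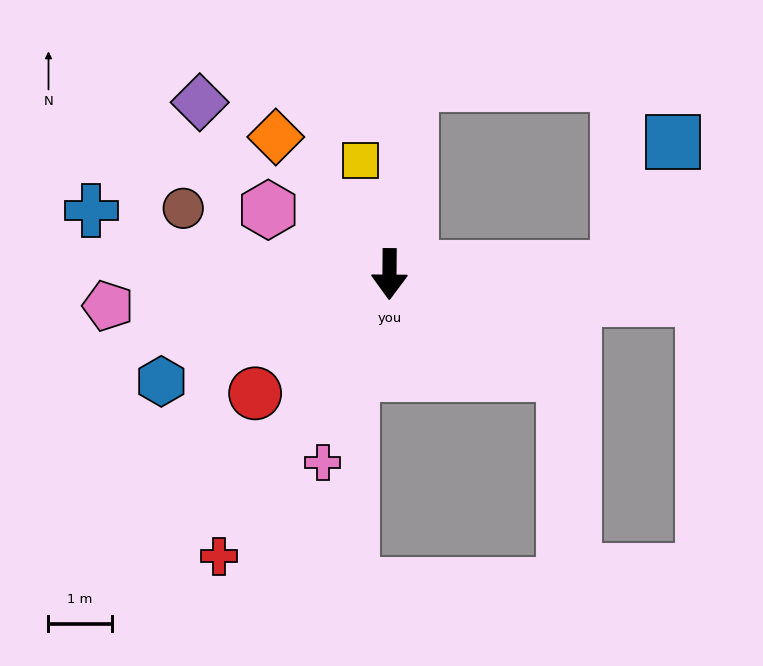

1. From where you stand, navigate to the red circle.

turn right 48°, forward 2.8 m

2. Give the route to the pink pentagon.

turn right 83°, forward 4.5 m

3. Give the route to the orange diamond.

turn right 140°, forward 2.8 m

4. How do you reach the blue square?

blocked — turn left 92°, forward 3.6 m, then turn left 65°, forward 2.2 m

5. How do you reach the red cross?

turn right 31°, forward 5.2 m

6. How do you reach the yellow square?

turn right 165°, forward 1.9 m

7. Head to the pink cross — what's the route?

turn right 19°, forward 3.2 m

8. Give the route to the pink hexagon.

turn right 117°, forward 2.2 m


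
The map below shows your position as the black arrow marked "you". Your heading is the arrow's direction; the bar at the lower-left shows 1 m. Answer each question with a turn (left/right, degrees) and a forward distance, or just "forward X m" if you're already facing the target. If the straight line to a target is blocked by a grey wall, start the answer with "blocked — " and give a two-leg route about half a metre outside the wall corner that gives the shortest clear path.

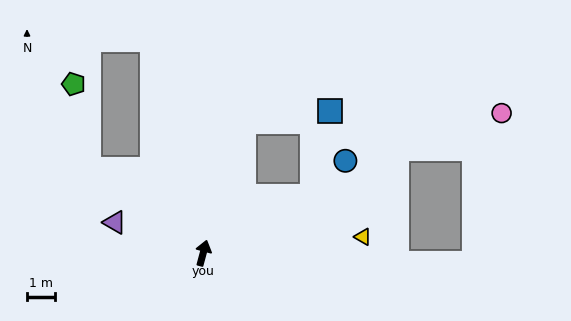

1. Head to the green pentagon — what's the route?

blocked — turn left 68°, forward 5.0 m, then turn right 42°, forward 3.0 m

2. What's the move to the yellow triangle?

turn right 69°, forward 5.7 m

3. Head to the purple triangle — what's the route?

turn left 86°, forward 3.3 m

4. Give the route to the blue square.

blocked — turn right 47°, forward 4.3 m, then turn left 50°, forward 3.1 m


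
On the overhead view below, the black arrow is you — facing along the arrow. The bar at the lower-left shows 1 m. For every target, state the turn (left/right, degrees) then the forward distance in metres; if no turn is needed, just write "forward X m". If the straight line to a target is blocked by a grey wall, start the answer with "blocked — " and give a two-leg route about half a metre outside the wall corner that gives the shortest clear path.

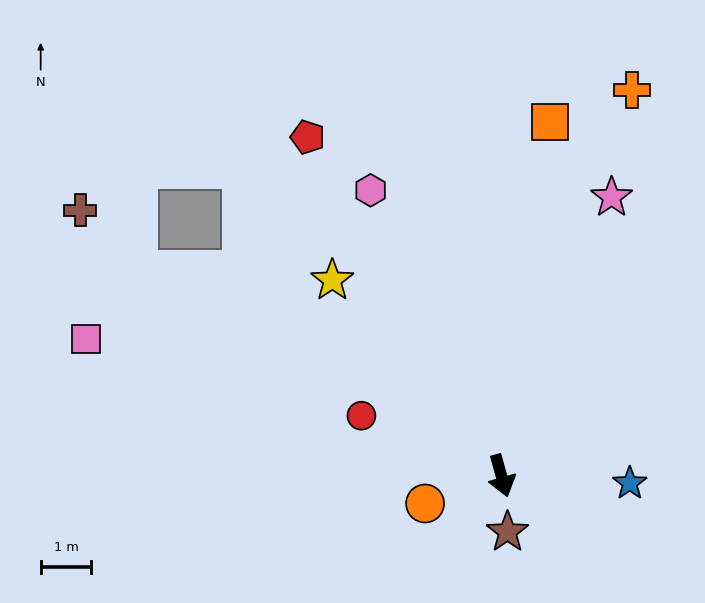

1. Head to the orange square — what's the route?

turn left 156°, forward 7.1 m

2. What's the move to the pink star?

turn left 143°, forward 5.9 m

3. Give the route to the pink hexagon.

turn right 171°, forward 6.2 m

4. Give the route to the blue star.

turn left 71°, forward 2.5 m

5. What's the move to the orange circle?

turn right 86°, forward 1.6 m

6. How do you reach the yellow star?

turn right 155°, forward 5.1 m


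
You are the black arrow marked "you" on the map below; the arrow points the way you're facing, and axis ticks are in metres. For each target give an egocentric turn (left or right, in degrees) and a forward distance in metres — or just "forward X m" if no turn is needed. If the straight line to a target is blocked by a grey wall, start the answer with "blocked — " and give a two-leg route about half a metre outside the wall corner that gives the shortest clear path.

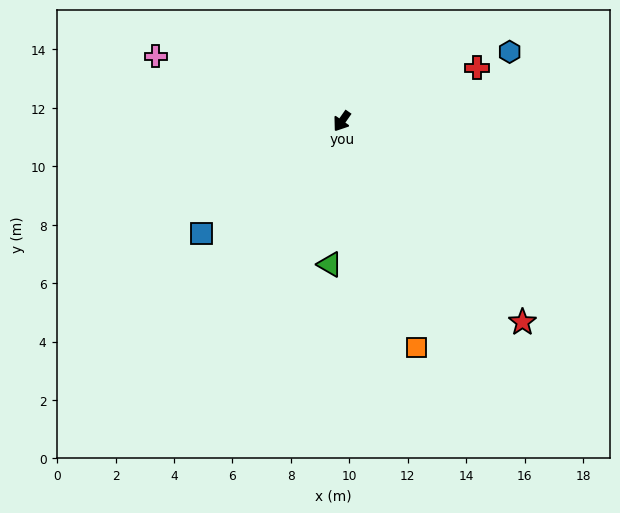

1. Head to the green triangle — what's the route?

turn left 30°, forward 4.9 m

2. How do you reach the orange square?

turn left 53°, forward 8.2 m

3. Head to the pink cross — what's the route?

turn right 74°, forward 6.7 m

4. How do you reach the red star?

turn left 77°, forward 9.2 m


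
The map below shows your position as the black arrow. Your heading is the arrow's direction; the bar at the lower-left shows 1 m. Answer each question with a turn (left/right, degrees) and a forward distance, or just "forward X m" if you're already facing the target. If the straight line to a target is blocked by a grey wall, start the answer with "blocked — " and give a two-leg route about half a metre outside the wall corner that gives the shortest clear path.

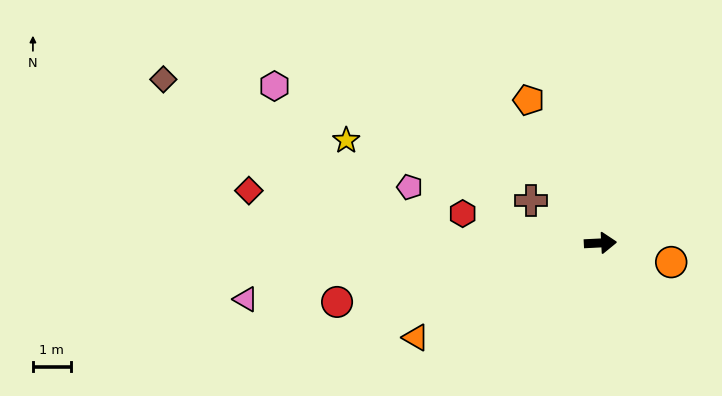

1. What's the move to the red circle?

turn right 170°, forward 7.2 m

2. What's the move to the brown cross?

turn left 146°, forward 2.2 m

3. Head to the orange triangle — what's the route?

turn right 156°, forward 5.5 m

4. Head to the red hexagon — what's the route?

turn left 165°, forward 3.7 m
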